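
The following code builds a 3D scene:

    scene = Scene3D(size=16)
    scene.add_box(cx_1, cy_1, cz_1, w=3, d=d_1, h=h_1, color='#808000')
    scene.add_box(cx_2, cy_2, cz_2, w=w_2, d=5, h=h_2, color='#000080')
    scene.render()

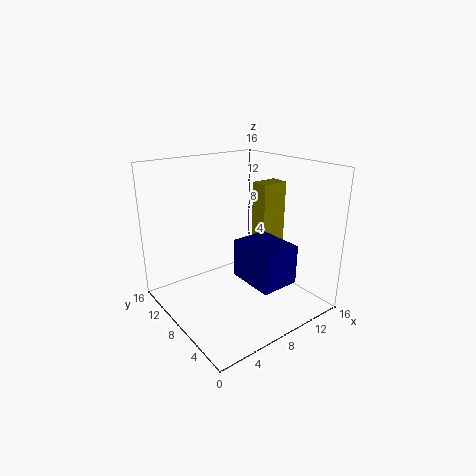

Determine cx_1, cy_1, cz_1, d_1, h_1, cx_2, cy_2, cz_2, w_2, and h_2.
cx_1 = 10
cy_1 = 6
cz_1 = 7
d_1 = 2
h_1 = 7
cx_2 = 6
cy_2 = 1
cz_2 = 5
w_2 = 4
h_2 = 4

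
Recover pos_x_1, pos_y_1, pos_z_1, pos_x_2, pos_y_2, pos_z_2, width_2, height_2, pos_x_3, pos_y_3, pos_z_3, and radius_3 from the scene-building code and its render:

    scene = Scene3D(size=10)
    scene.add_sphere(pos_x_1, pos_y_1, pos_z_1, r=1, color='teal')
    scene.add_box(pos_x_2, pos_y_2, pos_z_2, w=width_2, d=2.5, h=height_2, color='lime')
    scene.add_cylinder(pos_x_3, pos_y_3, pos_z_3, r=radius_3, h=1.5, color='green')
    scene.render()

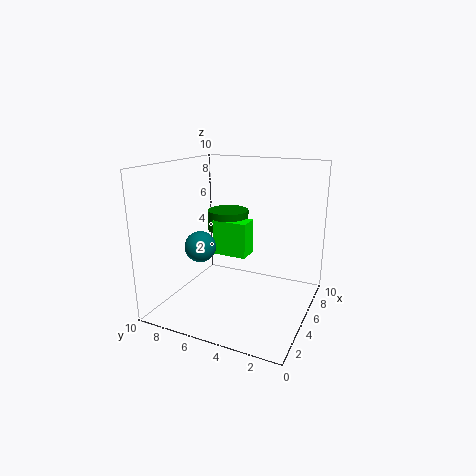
pos_x_1 = 2.5
pos_y_1 = 6.5
pos_z_1 = 5
pos_x_2 = 5
pos_y_2 = 4.5
pos_z_2 = 3.5
width_2 = 1.5
height_2 = 2.5
pos_x_3 = 6.5
pos_y_3 = 6.5
pos_z_3 = 5
radius_3 = 1.5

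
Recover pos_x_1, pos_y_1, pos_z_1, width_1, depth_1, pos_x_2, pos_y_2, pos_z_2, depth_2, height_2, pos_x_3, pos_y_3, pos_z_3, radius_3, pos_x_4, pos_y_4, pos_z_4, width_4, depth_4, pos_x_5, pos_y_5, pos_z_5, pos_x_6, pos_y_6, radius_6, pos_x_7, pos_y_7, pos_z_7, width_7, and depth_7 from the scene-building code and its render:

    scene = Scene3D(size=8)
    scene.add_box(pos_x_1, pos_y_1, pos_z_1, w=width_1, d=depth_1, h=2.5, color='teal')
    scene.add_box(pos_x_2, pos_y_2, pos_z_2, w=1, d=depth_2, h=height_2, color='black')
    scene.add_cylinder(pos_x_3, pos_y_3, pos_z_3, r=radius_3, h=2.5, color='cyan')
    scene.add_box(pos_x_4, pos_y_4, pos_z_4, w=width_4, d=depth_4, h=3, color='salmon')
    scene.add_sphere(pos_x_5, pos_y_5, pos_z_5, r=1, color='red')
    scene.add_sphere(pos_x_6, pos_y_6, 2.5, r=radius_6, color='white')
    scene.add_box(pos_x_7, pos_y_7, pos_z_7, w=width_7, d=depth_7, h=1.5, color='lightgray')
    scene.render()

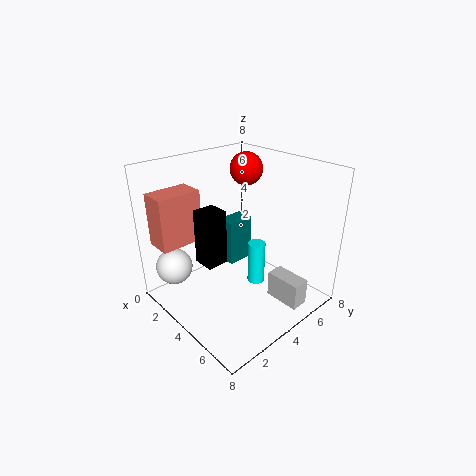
pos_x_1 = 3
pos_y_1 = 3.5
pos_z_1 = 2.5
width_1 = 1
depth_1 = 1.5
pos_x_2 = 5
pos_y_2 = 0.5
pos_z_2 = 4.5
depth_2 = 1
height_2 = 2.5
pos_x_3 = 4.5
pos_y_3 = 5
pos_z_3 = 1
radius_3 = 0.5
pos_x_4 = 0.5
pos_y_4 = 0.5
pos_z_4 = 3.5
width_4 = 1.5
depth_4 = 2.5
pos_x_5 = 2
pos_y_5 = 6.5
pos_z_5 = 7
pos_x_6 = 2
pos_y_6 = 1
radius_6 = 1
pos_x_7 = 5.5
pos_y_7 = 5
pos_z_7 = 0.5
width_7 = 2
depth_7 = 1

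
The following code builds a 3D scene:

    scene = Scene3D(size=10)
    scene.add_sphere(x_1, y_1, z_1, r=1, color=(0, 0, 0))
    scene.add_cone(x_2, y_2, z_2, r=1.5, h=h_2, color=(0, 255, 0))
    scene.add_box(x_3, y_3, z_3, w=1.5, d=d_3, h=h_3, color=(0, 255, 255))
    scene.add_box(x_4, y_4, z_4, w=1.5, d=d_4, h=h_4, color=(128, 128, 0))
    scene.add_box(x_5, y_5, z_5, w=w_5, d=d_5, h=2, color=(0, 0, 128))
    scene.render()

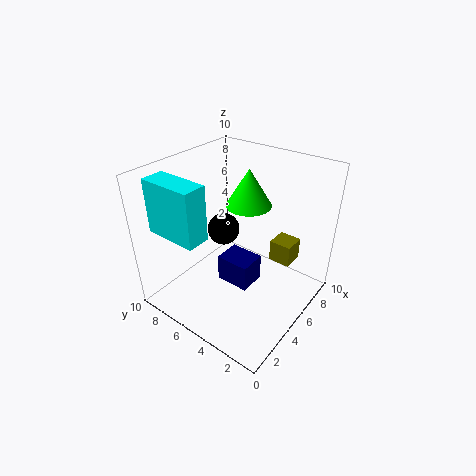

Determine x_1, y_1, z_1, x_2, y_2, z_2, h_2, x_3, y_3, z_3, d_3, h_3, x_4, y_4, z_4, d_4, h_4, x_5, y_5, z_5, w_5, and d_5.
x_1 = 3.5; y_1 = 5; z_1 = 6.5; x_2 = 5.5; y_2 = 4.5; z_2 = 7.5; h_2 = 2.5; x_3 = 0.5; y_3 = 5; z_3 = 6.5; d_3 = 3.5; h_3 = 3.5; x_4 = 6; y_4 = 1.5; z_4 = 3.5; d_4 = 1.5; h_4 = 1.5; x_5 = 4.5; y_5 = 4; z_5 = 1; w_5 = 2; d_5 = 2.5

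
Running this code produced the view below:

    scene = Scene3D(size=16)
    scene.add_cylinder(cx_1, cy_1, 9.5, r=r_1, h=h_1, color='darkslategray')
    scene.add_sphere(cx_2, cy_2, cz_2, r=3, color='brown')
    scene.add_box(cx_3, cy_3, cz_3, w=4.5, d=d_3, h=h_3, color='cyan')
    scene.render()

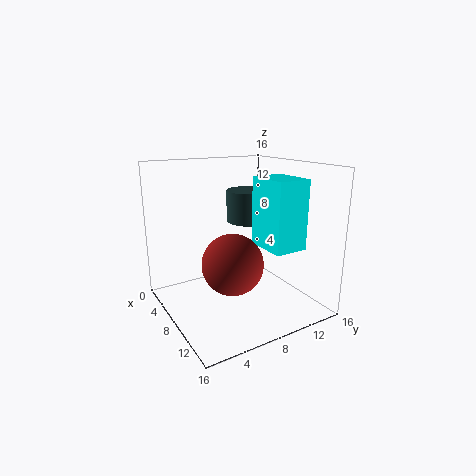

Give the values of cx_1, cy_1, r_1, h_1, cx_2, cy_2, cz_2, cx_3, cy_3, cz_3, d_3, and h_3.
cx_1 = 7
cy_1 = 10
r_1 = 2.5
h_1 = 3.5
cx_2 = 12
cy_2 = 5
cz_2 = 7
cx_3 = 10
cy_3 = 8.5
cz_3 = 8
d_3 = 3.5
h_3 = 7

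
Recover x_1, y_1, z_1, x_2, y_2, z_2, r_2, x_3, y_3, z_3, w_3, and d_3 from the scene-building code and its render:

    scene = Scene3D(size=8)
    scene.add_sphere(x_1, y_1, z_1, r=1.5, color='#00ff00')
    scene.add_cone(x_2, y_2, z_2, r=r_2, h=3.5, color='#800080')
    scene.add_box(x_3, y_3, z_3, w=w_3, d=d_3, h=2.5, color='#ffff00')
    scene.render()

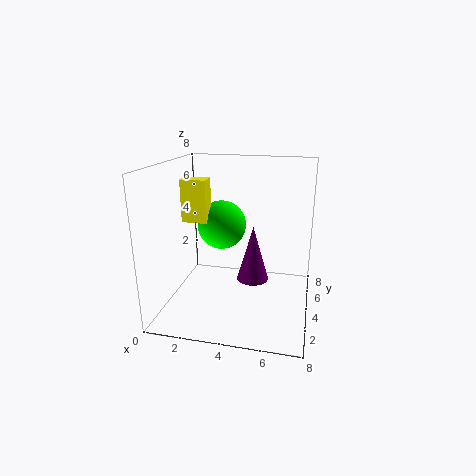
x_1 = 2.5; y_1 = 6; z_1 = 4; x_2 = 4.5; y_2 = 6; z_2 = 0.5; r_2 = 1; x_3 = 0.5; y_3 = 4.5; z_3 = 4.5; w_3 = 1.5; d_3 = 1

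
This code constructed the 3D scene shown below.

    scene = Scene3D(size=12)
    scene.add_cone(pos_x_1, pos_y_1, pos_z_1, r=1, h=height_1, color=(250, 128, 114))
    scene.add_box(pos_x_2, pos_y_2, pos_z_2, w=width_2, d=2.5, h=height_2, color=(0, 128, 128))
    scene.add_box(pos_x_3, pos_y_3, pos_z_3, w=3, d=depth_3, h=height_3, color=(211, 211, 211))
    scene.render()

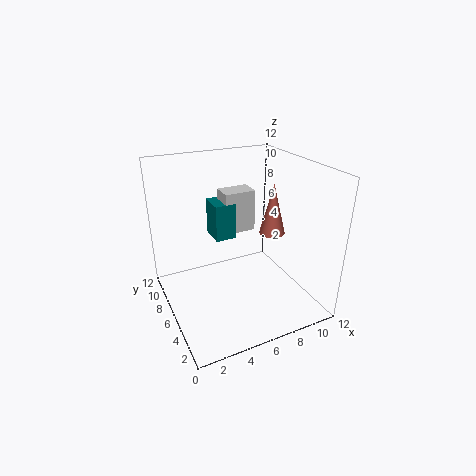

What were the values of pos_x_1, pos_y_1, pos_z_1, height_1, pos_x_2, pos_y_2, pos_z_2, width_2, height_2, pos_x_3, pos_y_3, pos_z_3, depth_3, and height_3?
pos_x_1 = 8; pos_y_1 = 4; pos_z_1 = 7; height_1 = 4; pos_x_2 = 5.5; pos_y_2 = 9.5; pos_z_2 = 4; width_2 = 2; height_2 = 3.5; pos_x_3 = 6.5; pos_y_3 = 9.5; pos_z_3 = 4.5; depth_3 = 2; height_3 = 4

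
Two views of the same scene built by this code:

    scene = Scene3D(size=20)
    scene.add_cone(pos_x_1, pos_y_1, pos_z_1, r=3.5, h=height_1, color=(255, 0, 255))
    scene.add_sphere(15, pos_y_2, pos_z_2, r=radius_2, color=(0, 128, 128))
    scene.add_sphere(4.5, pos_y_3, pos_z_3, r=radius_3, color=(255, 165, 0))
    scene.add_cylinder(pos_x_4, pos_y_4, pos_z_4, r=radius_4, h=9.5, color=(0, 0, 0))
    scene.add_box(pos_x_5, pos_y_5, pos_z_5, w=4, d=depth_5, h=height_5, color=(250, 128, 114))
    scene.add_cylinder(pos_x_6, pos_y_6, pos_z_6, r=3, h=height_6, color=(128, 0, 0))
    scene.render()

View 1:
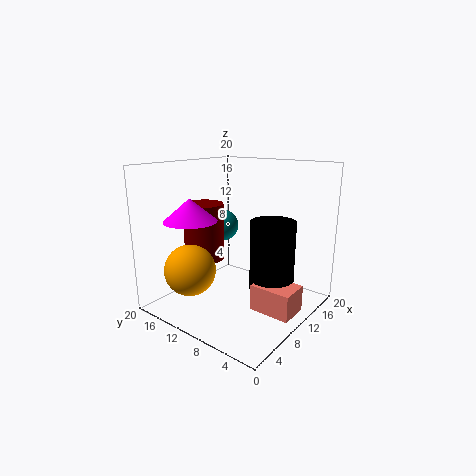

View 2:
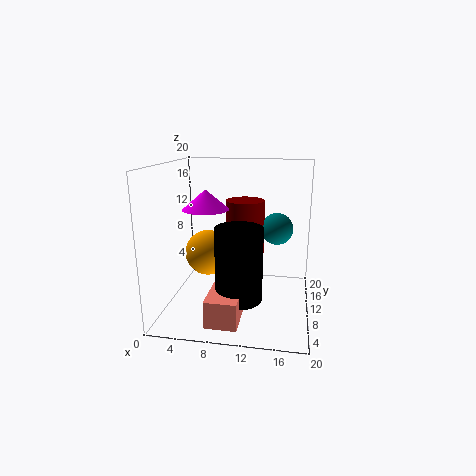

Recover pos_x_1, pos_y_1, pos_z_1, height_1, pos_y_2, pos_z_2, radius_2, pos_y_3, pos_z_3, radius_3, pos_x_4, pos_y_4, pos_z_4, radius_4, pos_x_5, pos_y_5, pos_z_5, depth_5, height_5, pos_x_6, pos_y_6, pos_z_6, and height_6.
pos_x_1 = 4.5, pos_y_1 = 13.5, pos_z_1 = 13, height_1 = 3, pos_y_2 = 17, pos_z_2 = 9.5, radius_2 = 2.5, pos_y_3 = 14, pos_z_3 = 6, radius_3 = 3.5, pos_x_4 = 11, pos_y_4 = 5, pos_z_4 = 3.5, radius_4 = 3, pos_x_5 = 7.5, pos_y_5 = 0.5, pos_z_5 = 1.5, depth_5 = 5.5, height_5 = 3.5, pos_x_6 = 10, pos_y_6 = 16.5, pos_z_6 = 5.5, height_6 = 8.5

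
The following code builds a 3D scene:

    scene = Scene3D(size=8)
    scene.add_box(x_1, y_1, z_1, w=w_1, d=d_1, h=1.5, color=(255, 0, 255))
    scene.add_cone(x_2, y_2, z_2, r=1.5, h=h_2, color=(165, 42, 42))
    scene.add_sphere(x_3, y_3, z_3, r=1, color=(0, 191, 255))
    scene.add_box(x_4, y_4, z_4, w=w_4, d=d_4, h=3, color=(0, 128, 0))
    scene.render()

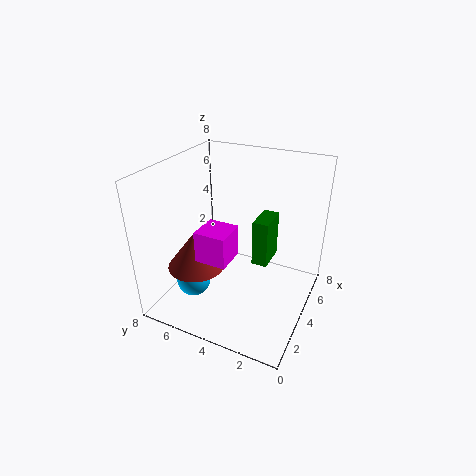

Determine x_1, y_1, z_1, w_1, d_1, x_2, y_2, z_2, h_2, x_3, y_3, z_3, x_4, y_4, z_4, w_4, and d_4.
x_1 = 0.5; y_1 = 3; z_1 = 4.5; w_1 = 1.5; d_1 = 1.5; x_2 = 2; y_2 = 5.5; z_2 = 3; h_2 = 2; x_3 = 3; y_3 = 6.5; z_3 = 1; x_4 = 6; y_4 = 3; z_4 = 1; w_4 = 2; d_4 = 1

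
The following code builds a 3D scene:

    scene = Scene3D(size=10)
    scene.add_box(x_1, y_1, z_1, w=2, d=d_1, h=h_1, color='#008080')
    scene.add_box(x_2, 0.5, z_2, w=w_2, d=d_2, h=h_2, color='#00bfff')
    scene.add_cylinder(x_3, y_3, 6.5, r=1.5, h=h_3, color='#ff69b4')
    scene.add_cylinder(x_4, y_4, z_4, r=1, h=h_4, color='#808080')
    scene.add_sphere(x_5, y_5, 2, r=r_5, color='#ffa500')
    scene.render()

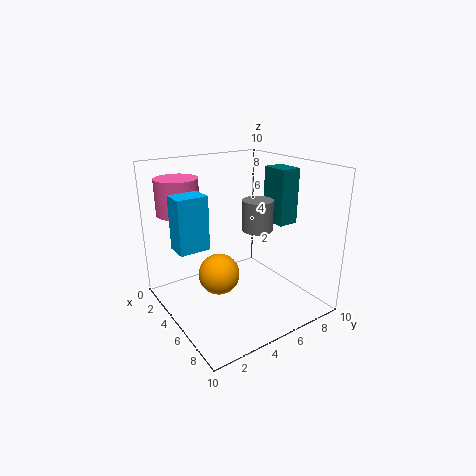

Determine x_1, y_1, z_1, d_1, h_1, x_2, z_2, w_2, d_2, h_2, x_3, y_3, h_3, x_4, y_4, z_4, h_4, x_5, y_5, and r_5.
x_1 = 4
y_1 = 8
z_1 = 5.5
d_1 = 1.5
h_1 = 4
x_2 = 4
z_2 = 5
w_2 = 1.5
d_2 = 2
h_2 = 3.5
x_3 = 2
y_3 = 2
h_3 = 2.5
x_4 = 6.5
y_4 = 5.5
z_4 = 6
h_4 = 2
x_5 = 4
y_5 = 4
r_5 = 1.5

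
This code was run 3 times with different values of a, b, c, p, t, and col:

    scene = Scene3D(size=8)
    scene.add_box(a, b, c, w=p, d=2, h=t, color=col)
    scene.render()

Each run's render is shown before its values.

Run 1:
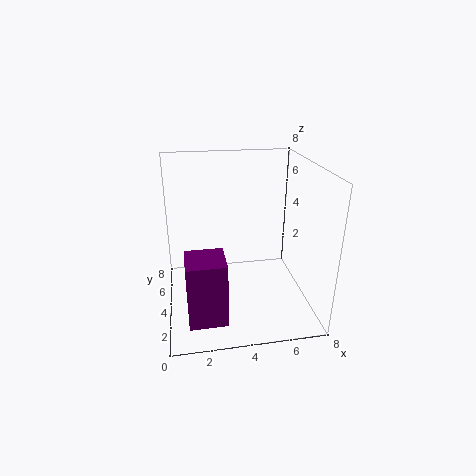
a = 1
b = 1
c = 0.5
p = 2
t = 3.5
col = 'purple'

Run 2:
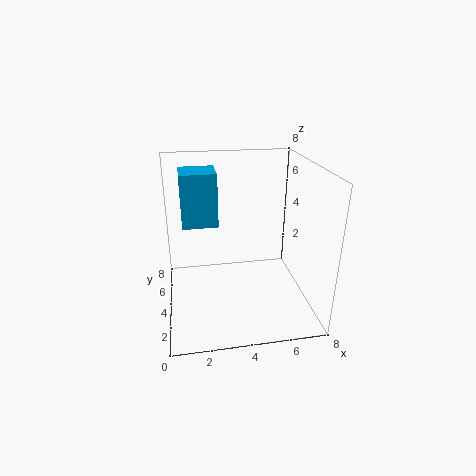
a = 1
b = 4.5
c = 4.5
p = 2
t = 3
col = 'deepskyblue'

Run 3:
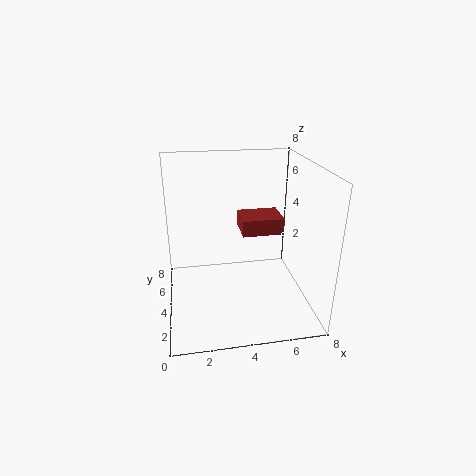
a = 4.5
b = 5
c = 3.5
p = 2.5
t = 1
col = 'brown'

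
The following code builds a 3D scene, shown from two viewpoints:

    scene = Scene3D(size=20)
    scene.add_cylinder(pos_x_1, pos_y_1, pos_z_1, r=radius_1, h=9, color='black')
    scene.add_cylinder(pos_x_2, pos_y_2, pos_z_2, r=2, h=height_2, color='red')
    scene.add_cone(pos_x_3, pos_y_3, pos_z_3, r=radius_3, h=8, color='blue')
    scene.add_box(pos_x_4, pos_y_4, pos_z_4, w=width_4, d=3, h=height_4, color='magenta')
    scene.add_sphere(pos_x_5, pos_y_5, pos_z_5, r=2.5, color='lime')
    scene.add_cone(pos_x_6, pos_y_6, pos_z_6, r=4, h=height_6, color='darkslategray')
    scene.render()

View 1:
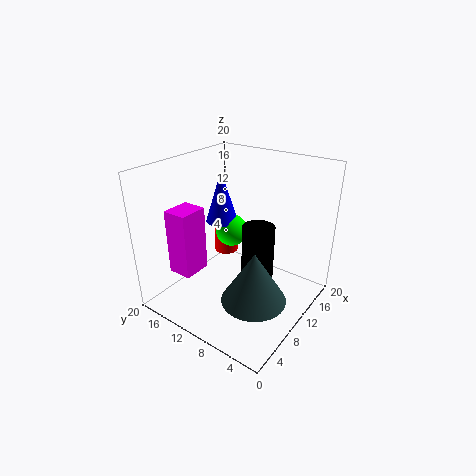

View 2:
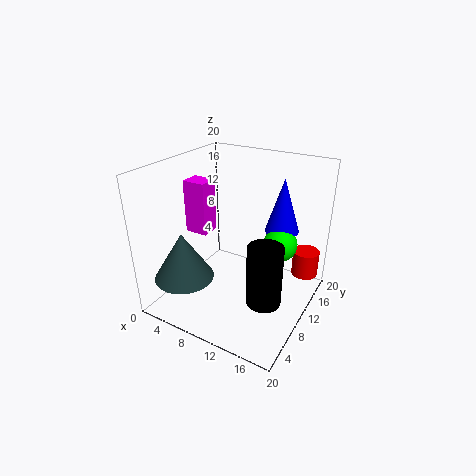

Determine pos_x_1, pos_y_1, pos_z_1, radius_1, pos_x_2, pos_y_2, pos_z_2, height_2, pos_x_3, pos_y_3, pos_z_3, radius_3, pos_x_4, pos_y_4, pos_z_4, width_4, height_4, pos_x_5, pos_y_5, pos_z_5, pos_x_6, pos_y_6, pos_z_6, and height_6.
pos_x_1 = 14.5; pos_y_1 = 9.5; pos_z_1 = 1; radius_1 = 2.5; pos_x_2 = 17.5; pos_y_2 = 18; pos_z_2 = 2; height_2 = 4; pos_x_3 = 14; pos_y_3 = 16; pos_z_3 = 9.5; radius_3 = 2.5; pos_x_4 = 0.5; pos_y_4 = 10.5; pos_z_4 = 8.5; width_4 = 3.5; height_4 = 8; pos_x_5 = 14.5; pos_y_5 = 14.5; pos_z_5 = 8; pos_x_6 = 5; pos_y_6 = 4; pos_z_6 = 5.5; height_6 = 6.5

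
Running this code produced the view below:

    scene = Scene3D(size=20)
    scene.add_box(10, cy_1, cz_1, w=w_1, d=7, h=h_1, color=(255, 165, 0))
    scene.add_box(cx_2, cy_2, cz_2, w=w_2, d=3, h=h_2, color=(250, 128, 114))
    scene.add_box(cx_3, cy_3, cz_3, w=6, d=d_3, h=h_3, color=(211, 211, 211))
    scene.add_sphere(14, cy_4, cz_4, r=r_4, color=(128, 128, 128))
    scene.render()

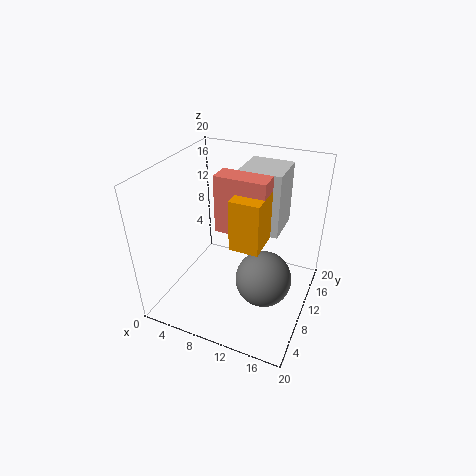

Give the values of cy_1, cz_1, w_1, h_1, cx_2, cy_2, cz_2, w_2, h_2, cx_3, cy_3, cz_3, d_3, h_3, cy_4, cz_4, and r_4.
cy_1 = 7, cz_1 = 10, w_1 = 4, h_1 = 7, cx_2 = 7, cy_2 = 9, cz_2 = 11, w_2 = 7, h_2 = 8, cx_3 = 9, cy_3 = 12, cz_3 = 10, d_3 = 6, h_3 = 9, cy_4 = 10, cz_4 = 4, r_4 = 4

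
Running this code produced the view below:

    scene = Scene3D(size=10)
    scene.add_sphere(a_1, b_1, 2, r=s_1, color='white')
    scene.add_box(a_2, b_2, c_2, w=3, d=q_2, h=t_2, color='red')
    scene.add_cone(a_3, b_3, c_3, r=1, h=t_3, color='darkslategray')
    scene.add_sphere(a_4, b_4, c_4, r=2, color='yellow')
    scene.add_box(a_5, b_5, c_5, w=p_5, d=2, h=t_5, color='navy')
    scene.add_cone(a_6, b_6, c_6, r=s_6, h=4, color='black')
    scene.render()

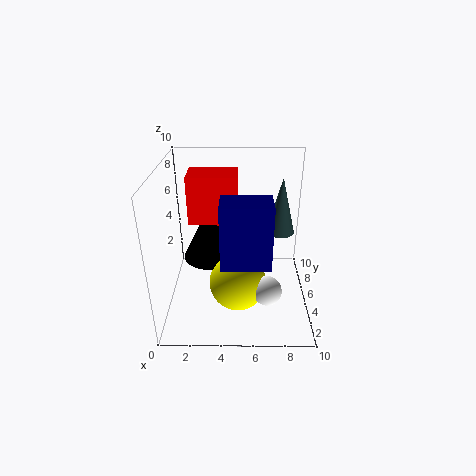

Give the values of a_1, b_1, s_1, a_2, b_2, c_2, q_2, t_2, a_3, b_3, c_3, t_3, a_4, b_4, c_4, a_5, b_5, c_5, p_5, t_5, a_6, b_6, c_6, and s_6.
a_1 = 7
b_1 = 3
s_1 = 1
a_2 = 2
b_2 = 3
c_2 = 7
q_2 = 2
t_2 = 3
a_3 = 8
b_3 = 6
c_3 = 5
t_3 = 4
a_4 = 5
b_4 = 4
c_4 = 2
a_5 = 4
b_5 = 1
c_5 = 5
p_5 = 3
t_5 = 4
a_6 = 3
b_6 = 6
c_6 = 3
s_6 = 2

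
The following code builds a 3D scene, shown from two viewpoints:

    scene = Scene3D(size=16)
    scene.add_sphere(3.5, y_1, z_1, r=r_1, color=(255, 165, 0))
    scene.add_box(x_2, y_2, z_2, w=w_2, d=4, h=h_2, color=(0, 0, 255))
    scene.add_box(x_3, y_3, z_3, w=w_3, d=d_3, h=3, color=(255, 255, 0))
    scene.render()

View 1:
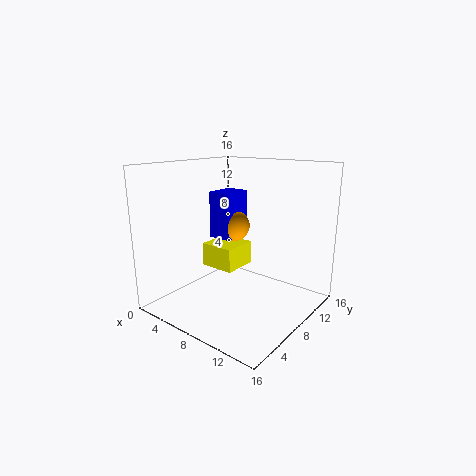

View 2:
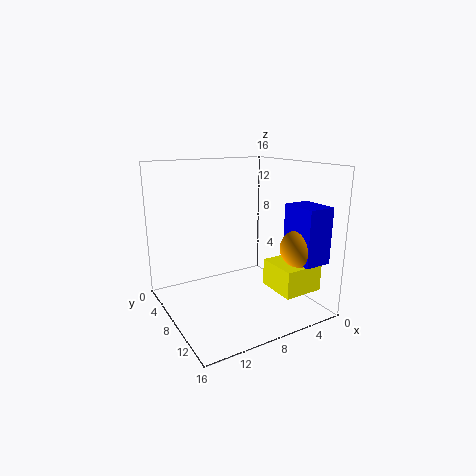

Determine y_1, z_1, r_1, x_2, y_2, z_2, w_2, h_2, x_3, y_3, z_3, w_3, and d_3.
y_1 = 13
z_1 = 7.5
r_1 = 2
x_2 = 1
y_2 = 11
z_2 = 6
w_2 = 3
h_2 = 6
x_3 = 1
y_3 = 9.5
z_3 = 2.5
w_3 = 4.5
d_3 = 4.5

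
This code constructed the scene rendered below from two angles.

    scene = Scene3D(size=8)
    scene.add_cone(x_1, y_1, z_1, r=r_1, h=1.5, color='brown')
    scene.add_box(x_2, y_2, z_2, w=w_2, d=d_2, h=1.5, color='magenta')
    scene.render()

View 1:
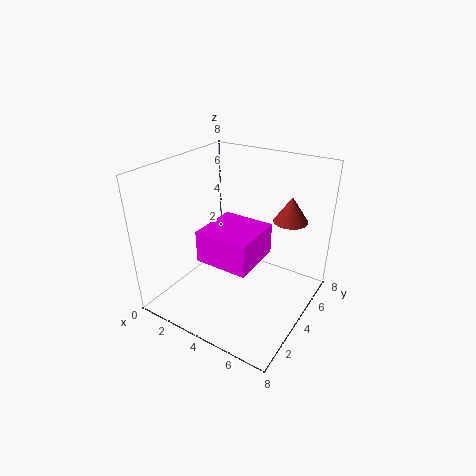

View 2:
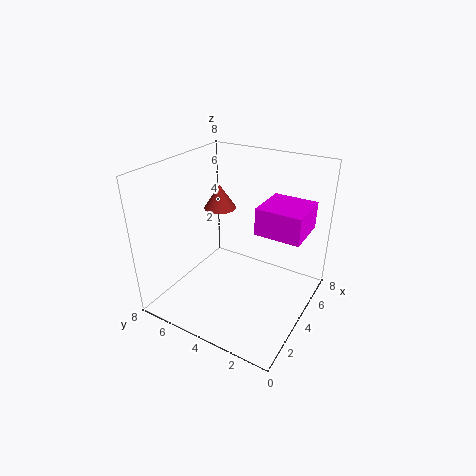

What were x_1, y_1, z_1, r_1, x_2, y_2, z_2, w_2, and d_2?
x_1 = 6; y_1 = 6.5; z_1 = 4.5; r_1 = 1; x_2 = 4; y_2 = 0.5; z_2 = 4.5; w_2 = 2.5; d_2 = 2.5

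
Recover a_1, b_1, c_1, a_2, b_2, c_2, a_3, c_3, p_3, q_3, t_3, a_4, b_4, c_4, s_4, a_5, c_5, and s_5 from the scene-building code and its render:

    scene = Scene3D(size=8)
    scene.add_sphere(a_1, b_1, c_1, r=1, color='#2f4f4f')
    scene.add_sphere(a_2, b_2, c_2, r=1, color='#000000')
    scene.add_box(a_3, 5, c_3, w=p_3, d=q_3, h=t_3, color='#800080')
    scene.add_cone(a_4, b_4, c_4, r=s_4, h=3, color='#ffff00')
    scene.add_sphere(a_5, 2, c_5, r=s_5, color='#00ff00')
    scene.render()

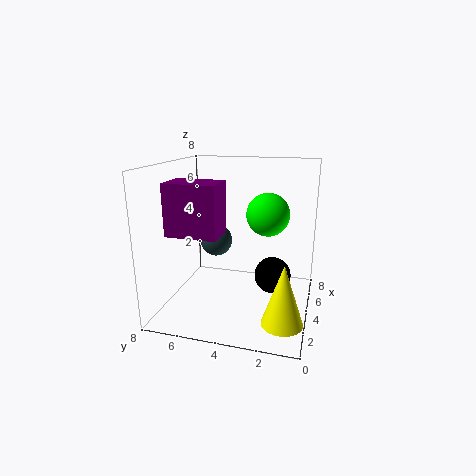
a_1 = 6
b_1 = 6
c_1 = 3
a_2 = 4
b_2 = 2
c_2 = 2
a_3 = 3
c_3 = 4
p_3 = 2
q_3 = 3
t_3 = 3
a_4 = 1
b_4 = 1
c_4 = 1
s_4 = 1
a_5 = 2
c_5 = 6
s_5 = 1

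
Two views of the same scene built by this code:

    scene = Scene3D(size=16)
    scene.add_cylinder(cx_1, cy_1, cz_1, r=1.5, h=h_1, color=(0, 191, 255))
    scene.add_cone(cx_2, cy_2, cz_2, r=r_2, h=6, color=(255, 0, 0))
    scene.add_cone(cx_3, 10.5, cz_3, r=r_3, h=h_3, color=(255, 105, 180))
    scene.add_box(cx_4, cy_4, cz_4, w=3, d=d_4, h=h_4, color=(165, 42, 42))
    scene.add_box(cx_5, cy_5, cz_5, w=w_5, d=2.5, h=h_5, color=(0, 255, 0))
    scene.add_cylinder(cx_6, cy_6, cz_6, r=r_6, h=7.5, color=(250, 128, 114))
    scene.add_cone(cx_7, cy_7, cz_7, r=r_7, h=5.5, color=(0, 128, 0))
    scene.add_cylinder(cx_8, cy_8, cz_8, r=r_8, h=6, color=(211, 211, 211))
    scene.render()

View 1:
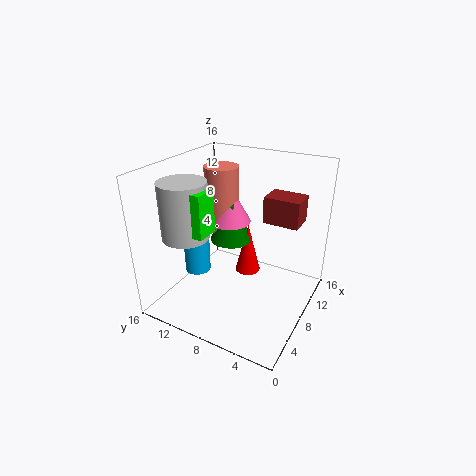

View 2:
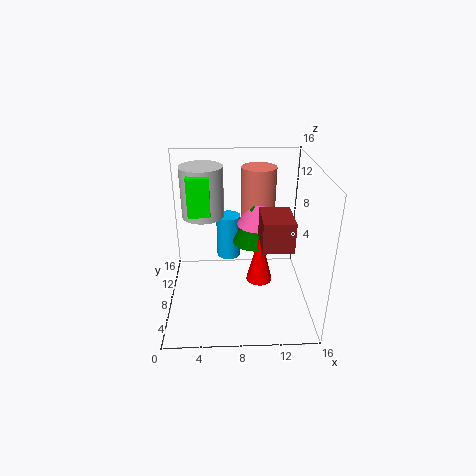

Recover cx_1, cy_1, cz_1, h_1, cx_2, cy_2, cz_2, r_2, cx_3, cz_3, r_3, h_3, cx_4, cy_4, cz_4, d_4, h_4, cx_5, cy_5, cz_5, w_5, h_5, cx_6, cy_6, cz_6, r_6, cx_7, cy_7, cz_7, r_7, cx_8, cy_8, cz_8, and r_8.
cx_1 = 7; cy_1 = 13; cz_1 = 3; h_1 = 5.5; cx_2 = 10.5; cy_2 = 8; cz_2 = 2.5; r_2 = 1.5; cx_3 = 10.5; cz_3 = 8.5; r_3 = 2.5; h_3 = 4.5; cx_4 = 10; cy_4 = 2; cz_4 = 9.5; d_4 = 4; h_4 = 3; cx_5 = 2.5; cy_5 = 9; cz_5 = 10; w_5 = 2.5; h_5 = 4.5; cx_6 = 10.5; cy_6 = 11.5; cz_6 = 7.5; r_6 = 2; cx_7 = 10; cy_7 = 10; cz_7 = 6.5; r_7 = 2.5; cx_8 = 4; cy_8 = 12; cz_8 = 9; r_8 = 2.5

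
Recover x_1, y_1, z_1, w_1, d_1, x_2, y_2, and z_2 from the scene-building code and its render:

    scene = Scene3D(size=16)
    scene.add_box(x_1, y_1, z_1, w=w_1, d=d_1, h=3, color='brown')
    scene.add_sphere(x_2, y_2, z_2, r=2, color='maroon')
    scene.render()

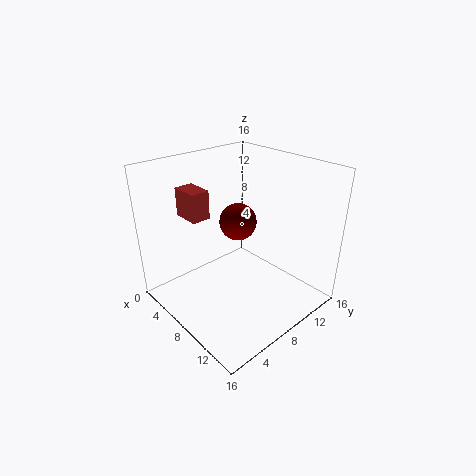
x_1 = 4
y_1 = 3
z_1 = 11
w_1 = 3
d_1 = 2
x_2 = 8
y_2 = 8
z_2 = 10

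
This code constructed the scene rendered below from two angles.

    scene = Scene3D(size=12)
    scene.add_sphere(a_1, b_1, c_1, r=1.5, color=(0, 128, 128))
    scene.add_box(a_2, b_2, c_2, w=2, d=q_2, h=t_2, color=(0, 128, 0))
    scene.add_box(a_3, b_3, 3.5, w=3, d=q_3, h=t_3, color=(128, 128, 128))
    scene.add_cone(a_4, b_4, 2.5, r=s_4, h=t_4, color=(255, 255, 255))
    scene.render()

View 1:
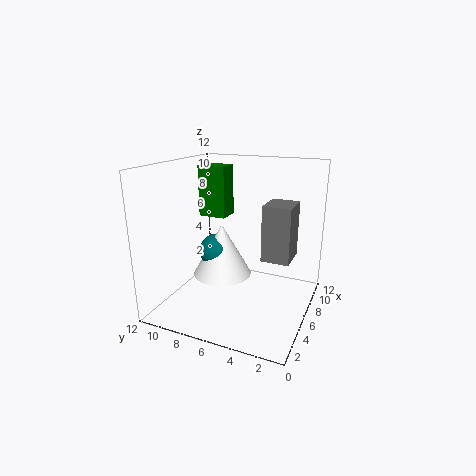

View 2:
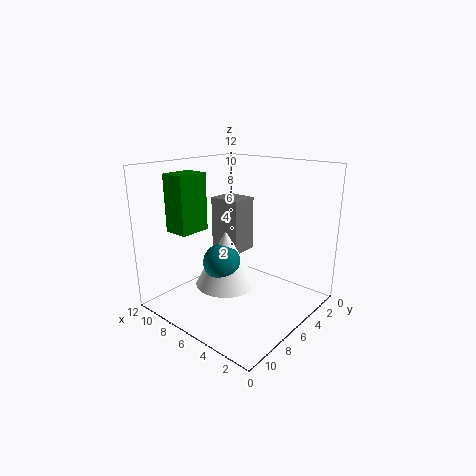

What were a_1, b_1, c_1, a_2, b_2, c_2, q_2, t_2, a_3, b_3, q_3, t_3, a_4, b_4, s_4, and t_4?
a_1 = 6, b_1 = 8, c_1 = 4.5, a_2 = 7.5, b_2 = 8, c_2 = 7, q_2 = 2.5, t_2 = 4.5, a_3 = 7.5, b_3 = 2, q_3 = 2.5, t_3 = 5, a_4 = 6, b_4 = 7.5, s_4 = 2.5, t_4 = 4.5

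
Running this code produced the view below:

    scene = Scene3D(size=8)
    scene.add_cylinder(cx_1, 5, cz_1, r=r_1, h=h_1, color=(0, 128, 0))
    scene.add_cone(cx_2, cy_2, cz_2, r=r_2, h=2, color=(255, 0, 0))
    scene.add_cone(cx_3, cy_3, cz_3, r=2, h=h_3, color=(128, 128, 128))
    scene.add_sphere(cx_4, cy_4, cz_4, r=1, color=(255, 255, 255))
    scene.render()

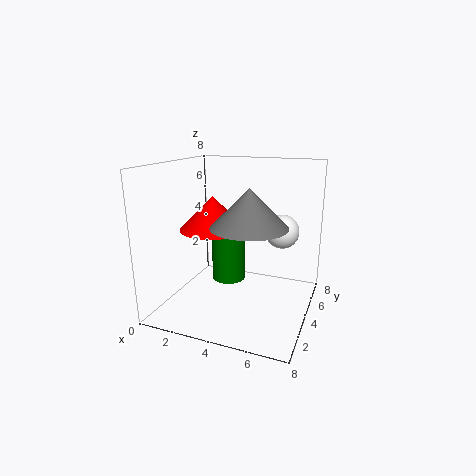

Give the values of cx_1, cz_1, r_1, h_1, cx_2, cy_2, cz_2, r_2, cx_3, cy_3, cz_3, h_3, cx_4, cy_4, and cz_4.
cx_1 = 3
cz_1 = 1
r_1 = 1
h_1 = 3
cx_2 = 2
cy_2 = 5
cz_2 = 4
r_2 = 2
cx_3 = 5
cy_3 = 3
cz_3 = 5
h_3 = 2
cx_4 = 6
cy_4 = 6
cz_4 = 4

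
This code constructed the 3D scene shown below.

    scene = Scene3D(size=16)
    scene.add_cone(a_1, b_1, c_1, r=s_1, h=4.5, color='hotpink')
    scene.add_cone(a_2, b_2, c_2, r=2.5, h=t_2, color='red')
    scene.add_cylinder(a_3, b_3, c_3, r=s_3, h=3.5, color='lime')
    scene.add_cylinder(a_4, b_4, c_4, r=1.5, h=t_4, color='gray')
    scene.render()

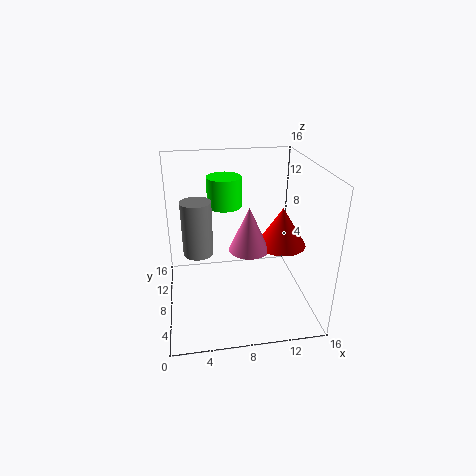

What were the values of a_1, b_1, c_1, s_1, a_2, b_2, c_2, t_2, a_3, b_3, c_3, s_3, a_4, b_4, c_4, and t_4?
a_1 = 8.5; b_1 = 4.5; c_1 = 8.5; s_1 = 2; a_2 = 12; b_2 = 5; c_2 = 8.5; t_2 = 4; a_3 = 7; b_3 = 11.5; c_3 = 10.5; s_3 = 2; a_4 = 3.5; b_4 = 5.5; c_4 = 8; t_4 = 5.5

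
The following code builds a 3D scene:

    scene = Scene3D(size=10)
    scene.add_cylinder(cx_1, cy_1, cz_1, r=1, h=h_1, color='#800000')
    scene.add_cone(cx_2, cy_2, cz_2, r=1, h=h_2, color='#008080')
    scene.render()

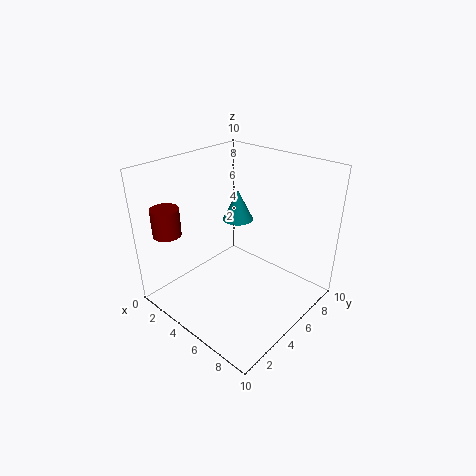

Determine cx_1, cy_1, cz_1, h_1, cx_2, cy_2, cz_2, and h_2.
cx_1 = 1; cy_1 = 2; cz_1 = 5; h_1 = 2; cx_2 = 5; cy_2 = 5; cz_2 = 6.5; h_2 = 2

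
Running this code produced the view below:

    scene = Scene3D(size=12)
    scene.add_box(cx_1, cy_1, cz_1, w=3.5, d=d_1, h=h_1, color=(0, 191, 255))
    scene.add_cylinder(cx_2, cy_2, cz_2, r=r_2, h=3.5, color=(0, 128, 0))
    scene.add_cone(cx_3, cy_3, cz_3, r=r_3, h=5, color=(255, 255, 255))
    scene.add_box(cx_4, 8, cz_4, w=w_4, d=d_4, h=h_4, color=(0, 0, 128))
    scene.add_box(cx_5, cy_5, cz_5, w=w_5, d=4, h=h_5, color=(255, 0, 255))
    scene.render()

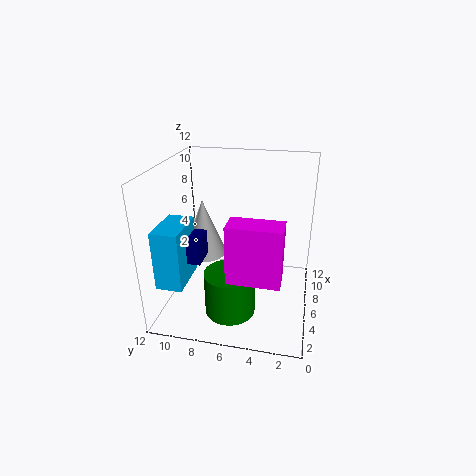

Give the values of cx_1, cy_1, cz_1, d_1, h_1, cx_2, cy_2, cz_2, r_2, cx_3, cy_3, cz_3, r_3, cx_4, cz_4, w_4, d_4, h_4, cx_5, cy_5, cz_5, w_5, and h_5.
cx_1 = 0.5, cy_1 = 9, cz_1 = 4, d_1 = 2, h_1 = 4.5, cx_2 = 3, cy_2 = 6, cz_2 = 1, r_2 = 2, cx_3 = 7.5, cy_3 = 9.5, cz_3 = 3.5, r_3 = 2, cx_4 = 2, cz_4 = 5.5, w_4 = 2, d_4 = 2.5, h_4 = 2, cx_5 = 1.5, cy_5 = 2, cz_5 = 4.5, w_5 = 2, h_5 = 4.5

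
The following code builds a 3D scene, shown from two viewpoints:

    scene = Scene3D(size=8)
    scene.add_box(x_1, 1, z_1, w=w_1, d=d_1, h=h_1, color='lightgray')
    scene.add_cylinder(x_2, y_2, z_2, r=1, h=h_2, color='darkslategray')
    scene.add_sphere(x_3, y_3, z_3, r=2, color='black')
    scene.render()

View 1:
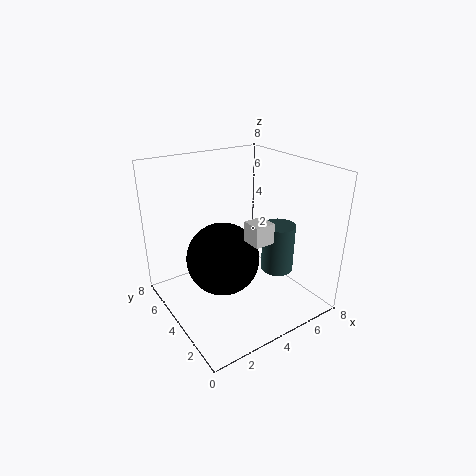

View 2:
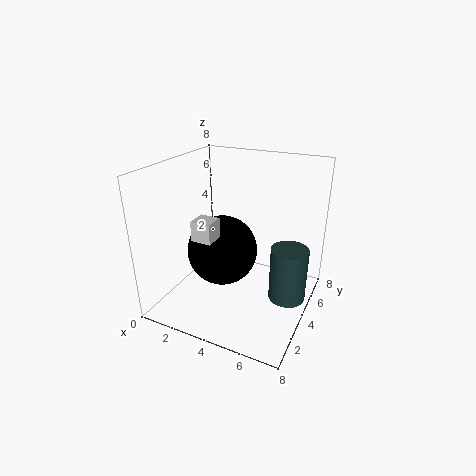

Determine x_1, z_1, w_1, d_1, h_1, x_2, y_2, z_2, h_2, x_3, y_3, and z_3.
x_1 = 3; z_1 = 5; w_1 = 1; d_1 = 1; h_1 = 1; x_2 = 7; y_2 = 4; z_2 = 1; h_2 = 3; x_3 = 3; y_3 = 4; z_3 = 3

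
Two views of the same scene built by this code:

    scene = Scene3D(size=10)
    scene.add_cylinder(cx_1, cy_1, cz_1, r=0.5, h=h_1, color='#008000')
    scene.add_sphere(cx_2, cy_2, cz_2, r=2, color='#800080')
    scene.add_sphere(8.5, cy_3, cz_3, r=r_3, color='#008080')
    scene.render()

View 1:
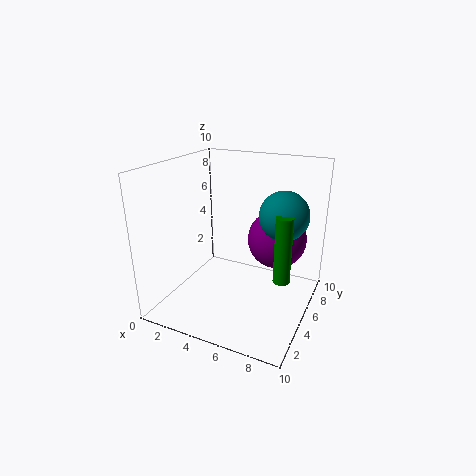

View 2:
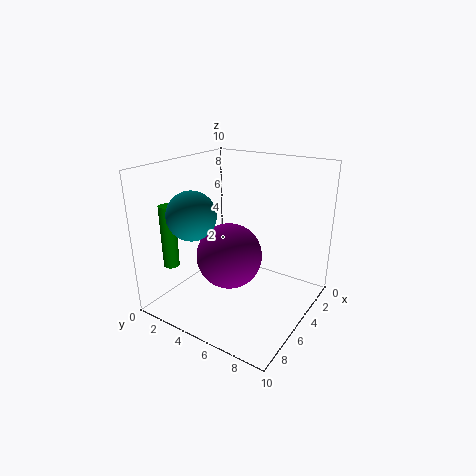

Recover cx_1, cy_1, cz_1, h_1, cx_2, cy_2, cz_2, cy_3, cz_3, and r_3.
cx_1 = 9; cy_1 = 2.5; cz_1 = 4; h_1 = 4; cx_2 = 7.5; cy_2 = 6; cz_2 = 5; cy_3 = 4; cz_3 = 7.5; r_3 = 1.5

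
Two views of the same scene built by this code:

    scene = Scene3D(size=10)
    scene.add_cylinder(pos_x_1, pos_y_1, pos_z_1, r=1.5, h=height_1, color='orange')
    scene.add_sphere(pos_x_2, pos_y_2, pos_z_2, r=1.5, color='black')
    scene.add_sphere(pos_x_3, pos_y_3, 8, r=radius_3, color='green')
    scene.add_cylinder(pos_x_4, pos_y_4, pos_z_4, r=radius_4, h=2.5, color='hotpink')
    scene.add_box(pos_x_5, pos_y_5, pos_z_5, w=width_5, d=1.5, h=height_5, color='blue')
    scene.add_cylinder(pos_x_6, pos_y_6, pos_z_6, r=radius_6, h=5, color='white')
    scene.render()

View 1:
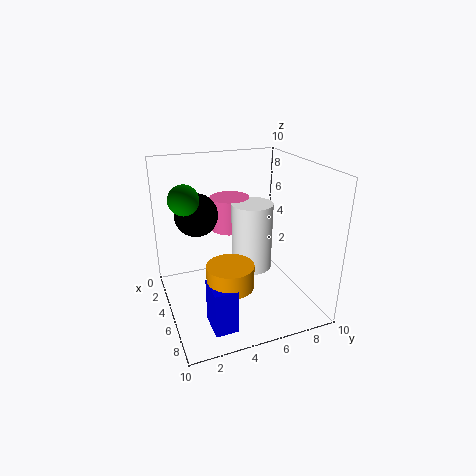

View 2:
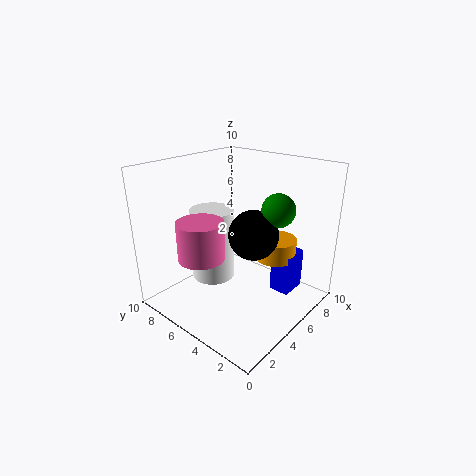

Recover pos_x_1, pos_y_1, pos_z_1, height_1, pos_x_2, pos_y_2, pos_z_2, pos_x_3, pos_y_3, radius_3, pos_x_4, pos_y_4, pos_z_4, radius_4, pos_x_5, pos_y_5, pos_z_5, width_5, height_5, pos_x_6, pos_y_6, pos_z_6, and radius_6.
pos_x_1 = 7.5, pos_y_1 = 3.5, pos_z_1 = 3, height_1 = 1.5, pos_x_2 = 3.5, pos_y_2 = 2.5, pos_z_2 = 6.5, pos_x_3 = 4.5, pos_y_3 = 1.5, radius_3 = 1, pos_x_4 = 2, pos_y_4 = 5.5, pos_z_4 = 4.5, radius_4 = 1.5, pos_x_5 = 7, pos_y_5 = 2, pos_z_5 = 0.5, width_5 = 2, height_5 = 3, pos_x_6 = 4, pos_y_6 = 6.5, pos_z_6 = 2, radius_6 = 1.5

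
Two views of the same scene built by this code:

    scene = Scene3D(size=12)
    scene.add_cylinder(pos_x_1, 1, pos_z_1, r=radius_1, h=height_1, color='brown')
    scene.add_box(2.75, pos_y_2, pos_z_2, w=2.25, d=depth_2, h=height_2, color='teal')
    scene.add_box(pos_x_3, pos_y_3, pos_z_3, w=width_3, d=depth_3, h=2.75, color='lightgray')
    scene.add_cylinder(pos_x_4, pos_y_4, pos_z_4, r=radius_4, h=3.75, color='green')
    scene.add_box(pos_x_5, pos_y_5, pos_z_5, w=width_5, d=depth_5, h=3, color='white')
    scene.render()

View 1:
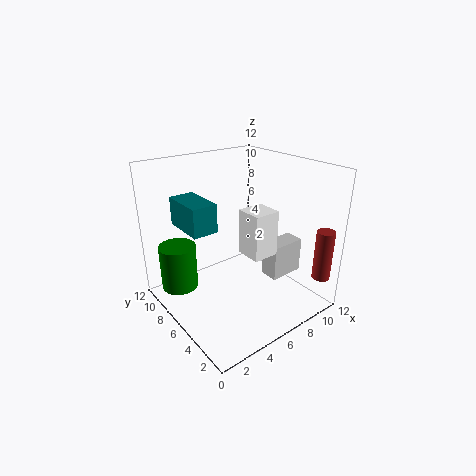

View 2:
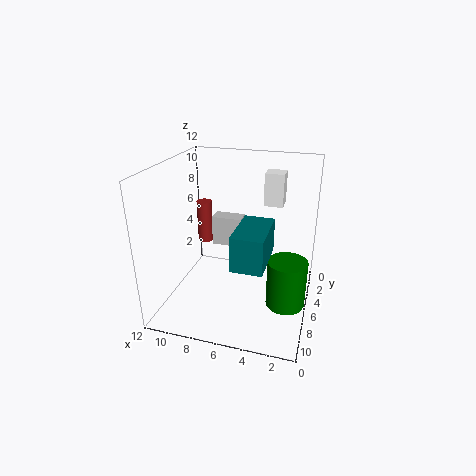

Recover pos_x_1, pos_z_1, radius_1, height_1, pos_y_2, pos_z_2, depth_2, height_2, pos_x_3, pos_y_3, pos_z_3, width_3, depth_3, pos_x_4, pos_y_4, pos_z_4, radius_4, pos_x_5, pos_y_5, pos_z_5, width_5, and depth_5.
pos_x_1 = 11, pos_z_1 = 2.75, radius_1 = 0.75, height_1 = 4.25, pos_y_2 = 7.5, pos_z_2 = 6.25, depth_2 = 4, height_2 = 2.5, pos_x_3 = 6.5, pos_y_3 = 2, pos_z_3 = 3.75, width_3 = 2.75, depth_3 = 1.5, pos_x_4 = 1.5, pos_y_4 = 8.25, pos_z_4 = 2, radius_4 = 1.5, pos_x_5 = 3, pos_y_5 = 0.25, pos_z_5 = 7.5, width_5 = 1.75, depth_5 = 1.75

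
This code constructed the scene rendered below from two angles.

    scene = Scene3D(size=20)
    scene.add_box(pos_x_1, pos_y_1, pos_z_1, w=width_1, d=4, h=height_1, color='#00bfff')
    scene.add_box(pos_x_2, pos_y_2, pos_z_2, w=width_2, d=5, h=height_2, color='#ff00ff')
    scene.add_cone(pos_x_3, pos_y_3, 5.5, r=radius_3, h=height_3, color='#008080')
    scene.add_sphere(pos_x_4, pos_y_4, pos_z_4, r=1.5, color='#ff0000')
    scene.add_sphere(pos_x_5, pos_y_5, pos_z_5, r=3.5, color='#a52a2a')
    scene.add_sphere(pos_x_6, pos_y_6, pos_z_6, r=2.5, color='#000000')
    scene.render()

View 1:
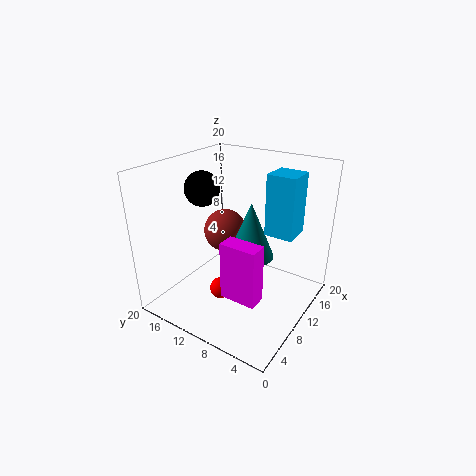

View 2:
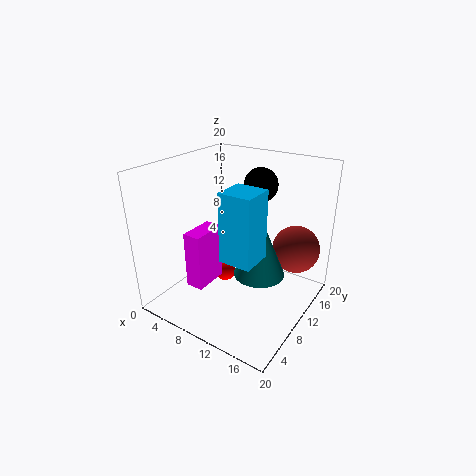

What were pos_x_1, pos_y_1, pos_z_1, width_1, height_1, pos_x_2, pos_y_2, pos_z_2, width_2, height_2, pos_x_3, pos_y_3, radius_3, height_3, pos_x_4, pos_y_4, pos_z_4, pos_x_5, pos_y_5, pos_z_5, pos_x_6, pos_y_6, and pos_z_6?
pos_x_1 = 12, pos_y_1 = 3, pos_z_1 = 10.5, width_1 = 4, height_1 = 8.5, pos_x_2 = 5, pos_y_2 = 4.5, pos_z_2 = 3.5, width_2 = 2.5, height_2 = 8, pos_x_3 = 13.5, pos_y_3 = 10, radius_3 = 3.5, height_3 = 8.5, pos_x_4 = 7, pos_y_4 = 11, pos_z_4 = 3, pos_x_5 = 16, pos_y_5 = 16.5, pos_z_5 = 7, pos_x_6 = 10, pos_y_6 = 16, pos_z_6 = 16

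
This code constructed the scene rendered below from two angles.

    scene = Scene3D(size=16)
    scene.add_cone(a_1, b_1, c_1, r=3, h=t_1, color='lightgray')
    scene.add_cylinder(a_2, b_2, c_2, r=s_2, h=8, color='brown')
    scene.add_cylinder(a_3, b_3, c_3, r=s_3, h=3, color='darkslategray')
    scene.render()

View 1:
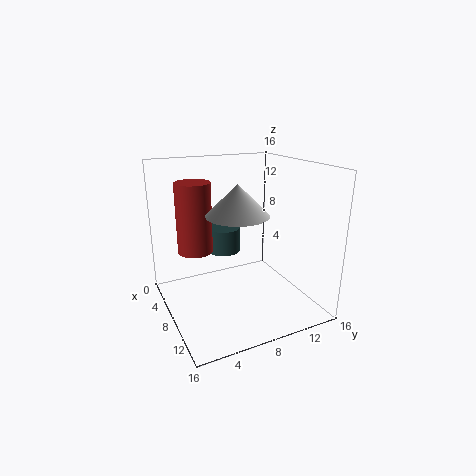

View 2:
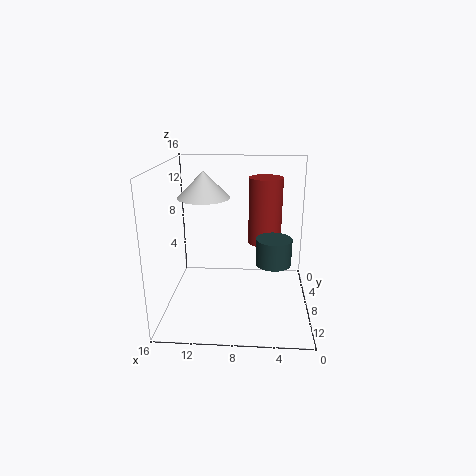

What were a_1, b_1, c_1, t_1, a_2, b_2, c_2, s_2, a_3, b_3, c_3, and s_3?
a_1 = 12, b_1 = 6, c_1 = 12, t_1 = 3, a_2 = 5, b_2 = 4, c_2 = 6, s_2 = 2, a_3 = 4, b_3 = 8, c_3 = 5, s_3 = 2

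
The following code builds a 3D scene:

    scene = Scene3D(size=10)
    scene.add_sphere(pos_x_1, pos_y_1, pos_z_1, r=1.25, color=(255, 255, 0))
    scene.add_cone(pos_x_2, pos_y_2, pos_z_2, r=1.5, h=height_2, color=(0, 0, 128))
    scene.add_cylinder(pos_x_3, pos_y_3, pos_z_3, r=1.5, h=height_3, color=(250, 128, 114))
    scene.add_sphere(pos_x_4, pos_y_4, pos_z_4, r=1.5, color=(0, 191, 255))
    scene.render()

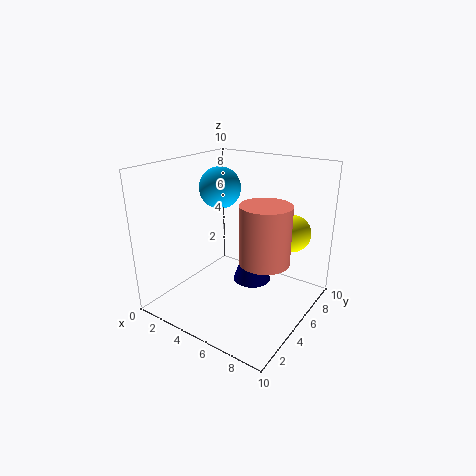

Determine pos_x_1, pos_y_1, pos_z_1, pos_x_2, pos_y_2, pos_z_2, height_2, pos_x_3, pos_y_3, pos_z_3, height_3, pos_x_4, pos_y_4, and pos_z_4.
pos_x_1 = 8.25
pos_y_1 = 6.75
pos_z_1 = 5.5
pos_x_2 = 4.5
pos_y_2 = 7.75
pos_z_2 = 0.25
height_2 = 4.5
pos_x_3 = 8.25
pos_y_3 = 3
pos_z_3 = 5
height_3 = 3.5
pos_x_4 = 2.75
pos_y_4 = 6
pos_z_4 = 8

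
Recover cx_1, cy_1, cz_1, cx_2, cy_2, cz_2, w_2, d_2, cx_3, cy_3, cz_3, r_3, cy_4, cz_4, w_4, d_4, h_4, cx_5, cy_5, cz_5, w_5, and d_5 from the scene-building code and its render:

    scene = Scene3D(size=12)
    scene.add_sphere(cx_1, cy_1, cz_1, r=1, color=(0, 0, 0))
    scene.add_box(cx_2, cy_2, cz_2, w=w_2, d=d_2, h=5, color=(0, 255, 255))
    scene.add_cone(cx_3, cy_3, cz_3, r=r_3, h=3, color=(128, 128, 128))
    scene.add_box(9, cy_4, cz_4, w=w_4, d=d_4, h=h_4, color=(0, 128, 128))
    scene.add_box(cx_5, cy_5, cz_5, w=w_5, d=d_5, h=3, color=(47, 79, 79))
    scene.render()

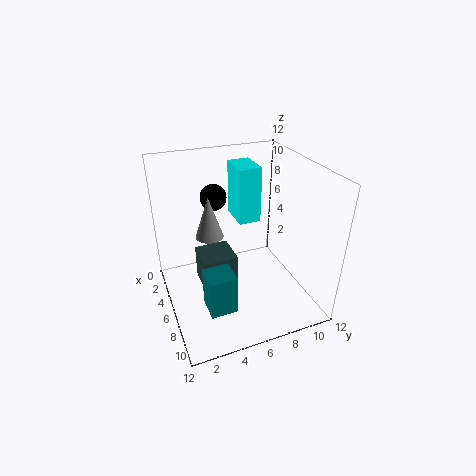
cx_1 = 6
cy_1 = 4
cz_1 = 10
cx_2 = 1
cy_2 = 7
cz_2 = 6
w_2 = 3
d_2 = 2
cx_3 = 8
cy_3 = 3
cz_3 = 8
r_3 = 1
cy_4 = 2
cz_4 = 3
w_4 = 2
d_4 = 2
h_4 = 3
cx_5 = 3
cy_5 = 3
cz_5 = 1
w_5 = 3
d_5 = 3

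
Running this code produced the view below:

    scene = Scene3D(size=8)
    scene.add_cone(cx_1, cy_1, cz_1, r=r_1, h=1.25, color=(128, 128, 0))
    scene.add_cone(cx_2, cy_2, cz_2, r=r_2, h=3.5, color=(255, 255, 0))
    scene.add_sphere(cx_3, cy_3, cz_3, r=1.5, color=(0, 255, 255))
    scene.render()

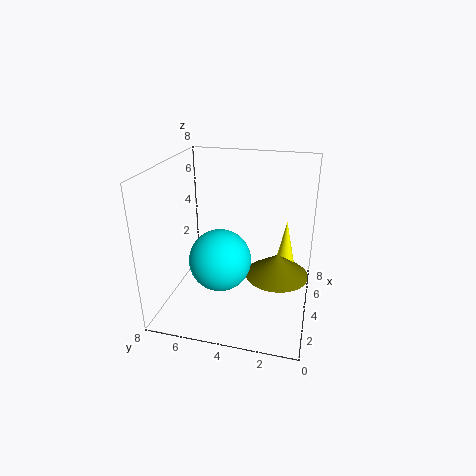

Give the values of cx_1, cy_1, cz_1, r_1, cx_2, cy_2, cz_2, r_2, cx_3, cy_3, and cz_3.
cx_1 = 4; cy_1 = 1.75; cz_1 = 2; r_1 = 1.75; cx_2 = 5.75; cy_2 = 1.5; cz_2 = 1; r_2 = 0.75; cx_3 = 1.5; cy_3 = 4.25; cz_3 = 4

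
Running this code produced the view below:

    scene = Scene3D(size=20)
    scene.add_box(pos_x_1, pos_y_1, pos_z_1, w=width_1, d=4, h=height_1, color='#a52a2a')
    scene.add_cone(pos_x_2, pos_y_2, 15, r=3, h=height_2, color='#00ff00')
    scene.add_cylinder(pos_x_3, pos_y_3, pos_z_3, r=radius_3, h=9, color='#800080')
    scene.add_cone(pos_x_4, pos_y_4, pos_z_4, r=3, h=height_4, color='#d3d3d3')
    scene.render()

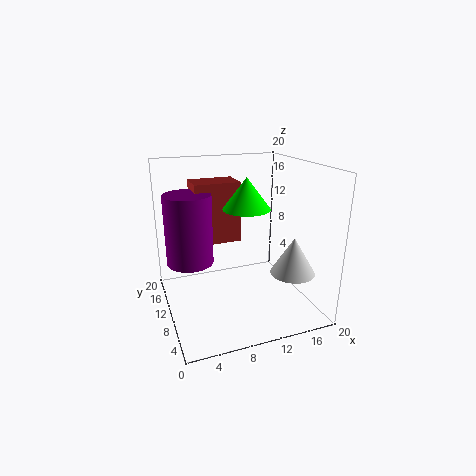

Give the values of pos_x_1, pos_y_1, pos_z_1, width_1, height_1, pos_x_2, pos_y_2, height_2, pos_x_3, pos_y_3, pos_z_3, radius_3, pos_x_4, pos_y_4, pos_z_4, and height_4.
pos_x_1 = 4, pos_y_1 = 9, pos_z_1 = 10, width_1 = 6, height_1 = 8, pos_x_2 = 10, pos_y_2 = 7, height_2 = 4, pos_x_3 = 3, pos_y_3 = 9, pos_z_3 = 8, radius_3 = 3, pos_x_4 = 16, pos_y_4 = 5, pos_z_4 = 6, height_4 = 5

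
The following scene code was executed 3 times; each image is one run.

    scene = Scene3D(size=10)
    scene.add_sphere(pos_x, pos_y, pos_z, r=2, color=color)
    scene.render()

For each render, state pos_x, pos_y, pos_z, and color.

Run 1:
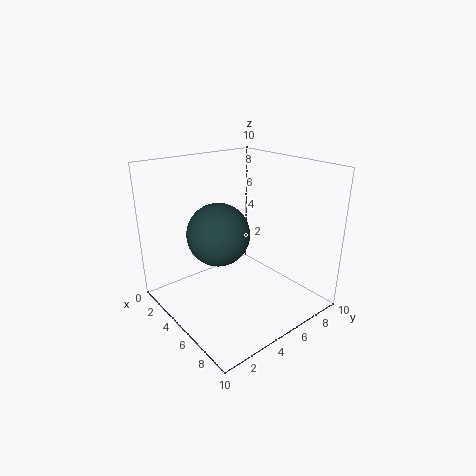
pos_x = 5.5, pos_y = 3, pos_z = 6, color = 'darkslategray'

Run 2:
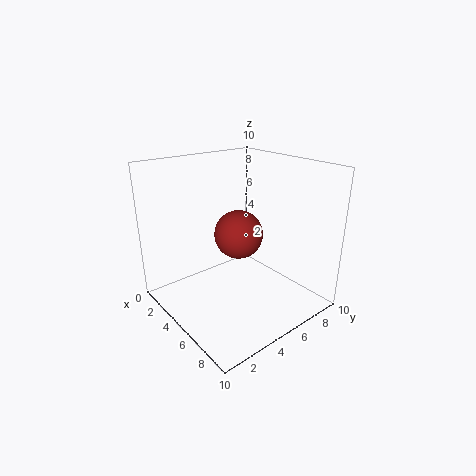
pos_x = 2, pos_y = 7.5, pos_z = 3.5, color = 'brown'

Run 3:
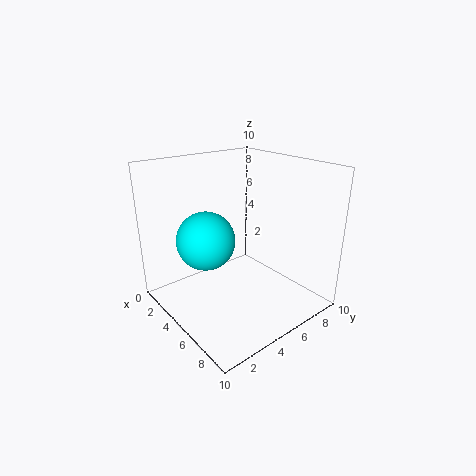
pos_x = 4, pos_y = 3, pos_z = 5, color = 'cyan'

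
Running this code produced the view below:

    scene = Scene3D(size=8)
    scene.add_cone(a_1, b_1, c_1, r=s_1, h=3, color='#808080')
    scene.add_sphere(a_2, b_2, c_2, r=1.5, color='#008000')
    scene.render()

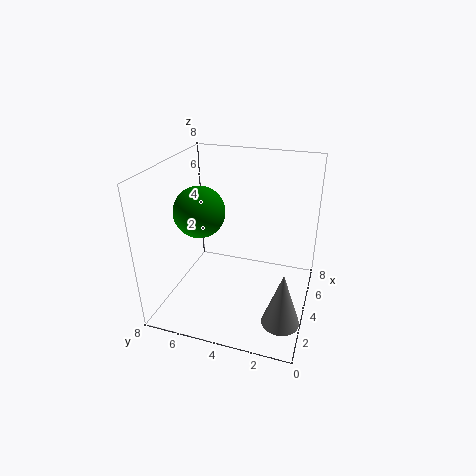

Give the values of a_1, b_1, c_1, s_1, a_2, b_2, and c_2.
a_1 = 2; b_1 = 1; c_1 = 0.5; s_1 = 1; a_2 = 4.5; b_2 = 6.5; c_2 = 5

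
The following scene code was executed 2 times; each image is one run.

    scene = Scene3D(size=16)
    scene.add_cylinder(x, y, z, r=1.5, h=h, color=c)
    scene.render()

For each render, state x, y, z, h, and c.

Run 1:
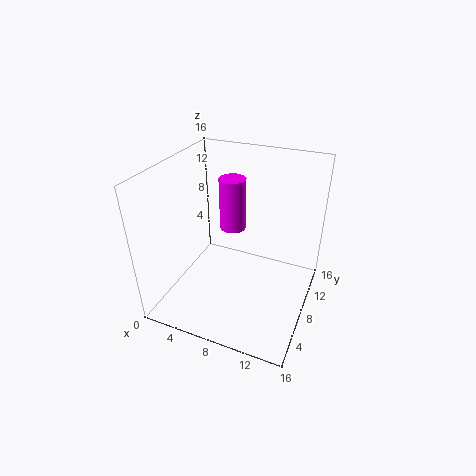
x = 6.5; y = 10; z = 8; h = 6; c = 'magenta'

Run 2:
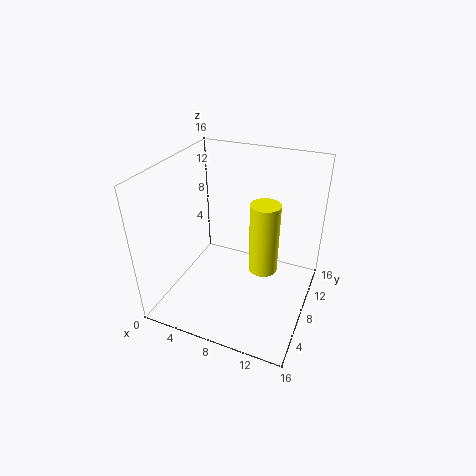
x = 11.5; y = 6.5; z = 6; h = 7.5; c = 'yellow'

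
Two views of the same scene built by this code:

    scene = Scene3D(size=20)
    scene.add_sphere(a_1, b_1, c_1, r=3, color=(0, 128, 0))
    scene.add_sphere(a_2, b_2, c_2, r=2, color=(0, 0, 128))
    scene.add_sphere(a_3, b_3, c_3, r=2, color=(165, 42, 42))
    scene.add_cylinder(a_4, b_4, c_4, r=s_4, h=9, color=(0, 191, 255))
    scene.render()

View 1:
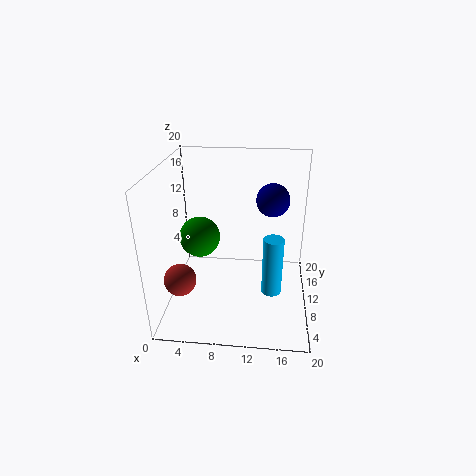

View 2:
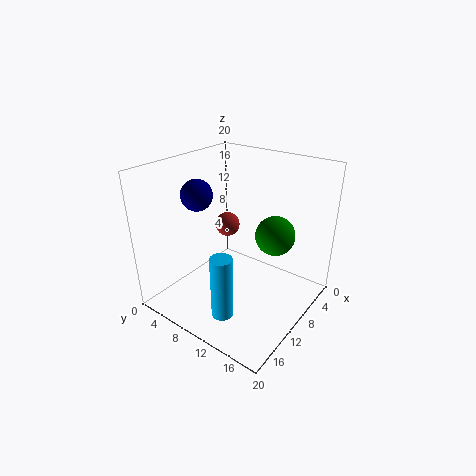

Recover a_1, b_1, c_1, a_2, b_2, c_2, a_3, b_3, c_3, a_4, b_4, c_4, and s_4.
a_1 = 4; b_1 = 12.5; c_1 = 8.5; a_2 = 14.5; b_2 = 7; c_2 = 17; a_3 = 3.5; b_3 = 3; c_3 = 7.5; a_4 = 15; b_4 = 11; c_4 = 0.5; s_4 = 1.5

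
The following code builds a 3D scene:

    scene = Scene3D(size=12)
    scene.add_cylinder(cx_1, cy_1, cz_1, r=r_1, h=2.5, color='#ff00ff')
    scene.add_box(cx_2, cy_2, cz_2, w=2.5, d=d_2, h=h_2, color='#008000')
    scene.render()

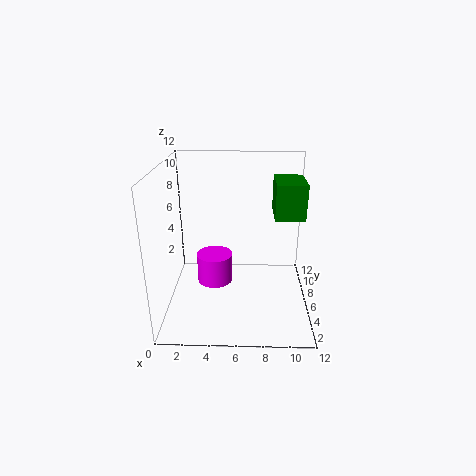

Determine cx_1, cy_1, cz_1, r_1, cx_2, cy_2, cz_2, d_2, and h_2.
cx_1 = 4
cy_1 = 6
cz_1 = 2
r_1 = 1.5
cx_2 = 9
cy_2 = 6
cz_2 = 7.5
d_2 = 3.5
h_2 = 3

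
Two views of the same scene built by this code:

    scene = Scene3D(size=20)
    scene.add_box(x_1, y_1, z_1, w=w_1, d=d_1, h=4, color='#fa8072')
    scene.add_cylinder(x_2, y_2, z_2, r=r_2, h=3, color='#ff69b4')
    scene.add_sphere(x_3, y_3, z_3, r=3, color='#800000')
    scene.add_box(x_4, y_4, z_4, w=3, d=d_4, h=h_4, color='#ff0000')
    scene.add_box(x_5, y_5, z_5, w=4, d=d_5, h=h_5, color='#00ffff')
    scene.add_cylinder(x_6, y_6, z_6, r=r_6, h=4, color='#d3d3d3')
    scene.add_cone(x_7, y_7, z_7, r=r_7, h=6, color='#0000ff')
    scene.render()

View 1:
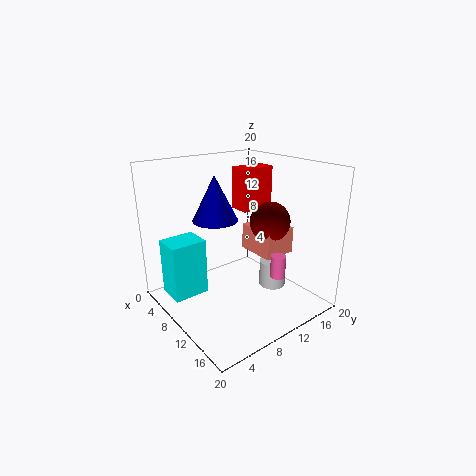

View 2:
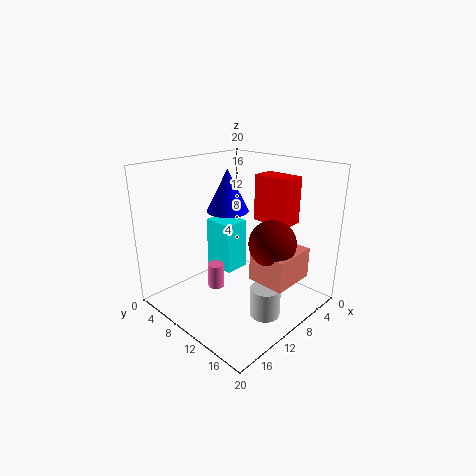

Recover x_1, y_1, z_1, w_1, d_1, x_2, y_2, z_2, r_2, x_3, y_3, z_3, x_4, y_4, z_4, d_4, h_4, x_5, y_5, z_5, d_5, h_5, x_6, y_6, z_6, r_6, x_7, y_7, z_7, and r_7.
x_1 = 6, y_1 = 14, z_1 = 6, w_1 = 6, d_1 = 5, x_2 = 16, y_2 = 12, z_2 = 6, r_2 = 1, x_3 = 10, y_3 = 16, z_3 = 11, x_4 = 6, y_4 = 12, z_4 = 13, d_4 = 5, h_4 = 6, x_5 = 4, y_5 = 1, z_5 = 2, d_5 = 5, h_5 = 8, x_6 = 11, y_6 = 16, z_6 = 1, r_6 = 2, x_7 = 9, y_7 = 7, z_7 = 13, r_7 = 3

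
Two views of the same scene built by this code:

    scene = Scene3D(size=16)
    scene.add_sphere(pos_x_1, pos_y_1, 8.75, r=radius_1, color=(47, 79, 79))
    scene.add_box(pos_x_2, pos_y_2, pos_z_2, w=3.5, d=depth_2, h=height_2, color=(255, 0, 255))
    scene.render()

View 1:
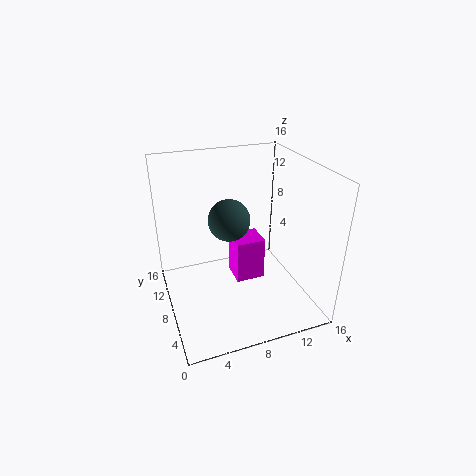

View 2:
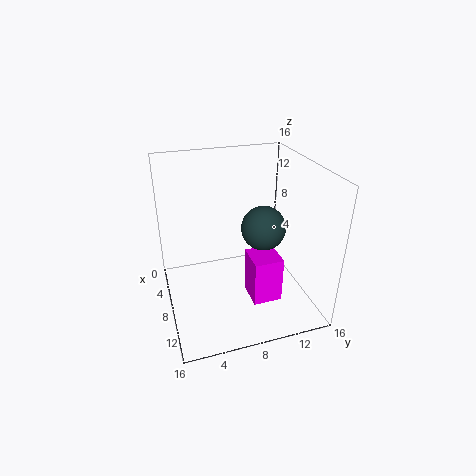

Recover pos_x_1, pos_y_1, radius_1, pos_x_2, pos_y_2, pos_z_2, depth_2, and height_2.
pos_x_1 = 8
pos_y_1 = 11
radius_1 = 2.5
pos_x_2 = 8.25
pos_y_2 = 8.75
pos_z_2 = 1.25
depth_2 = 3.25
height_2 = 5.25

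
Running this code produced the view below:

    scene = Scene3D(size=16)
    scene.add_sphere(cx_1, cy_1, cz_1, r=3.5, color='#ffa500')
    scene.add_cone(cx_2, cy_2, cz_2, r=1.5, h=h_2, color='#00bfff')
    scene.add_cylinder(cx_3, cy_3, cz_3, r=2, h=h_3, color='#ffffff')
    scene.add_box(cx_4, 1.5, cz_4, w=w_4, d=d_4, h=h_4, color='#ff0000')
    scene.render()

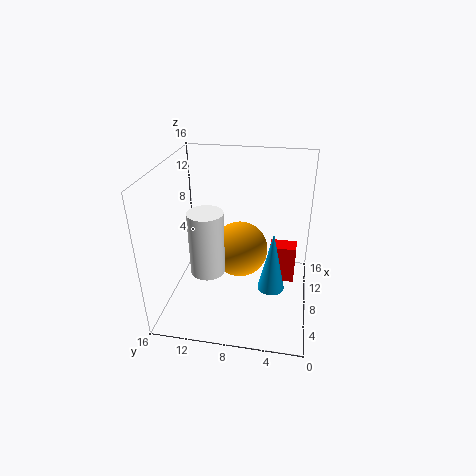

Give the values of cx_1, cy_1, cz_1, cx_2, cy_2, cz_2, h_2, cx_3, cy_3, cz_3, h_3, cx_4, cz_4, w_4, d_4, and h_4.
cx_1 = 12
cy_1 = 8.5
cz_1 = 4
cx_2 = 7
cy_2 = 4
cz_2 = 2.5
h_2 = 7
cx_3 = 7.5
cy_3 = 11.5
cz_3 = 3.5
h_3 = 7.5
cx_4 = 9
cz_4 = 2
w_4 = 2
d_4 = 3
h_4 = 4.5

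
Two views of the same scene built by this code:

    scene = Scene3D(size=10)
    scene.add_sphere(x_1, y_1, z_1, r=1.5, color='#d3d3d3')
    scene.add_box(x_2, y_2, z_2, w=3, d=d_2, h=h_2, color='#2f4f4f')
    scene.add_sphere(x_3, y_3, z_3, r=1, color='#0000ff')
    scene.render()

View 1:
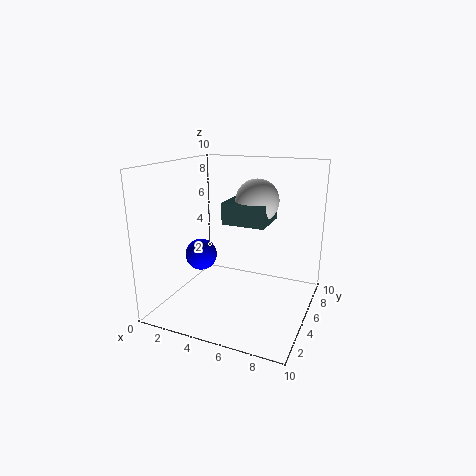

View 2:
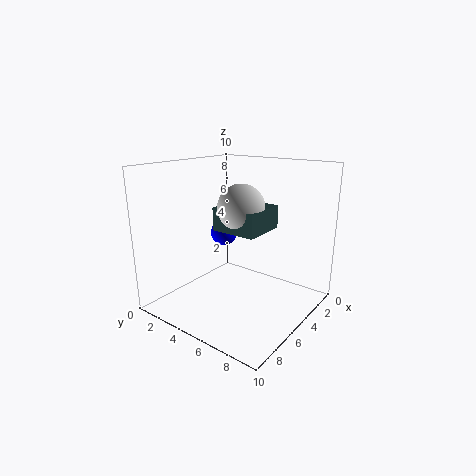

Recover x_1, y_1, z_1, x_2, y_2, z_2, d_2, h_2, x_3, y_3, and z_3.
x_1 = 6, y_1 = 6, z_1 = 7.5, x_2 = 4, y_2 = 4.5, z_2 = 6, d_2 = 3, h_2 = 1.5, x_3 = 3.5, y_3 = 2.5, z_3 = 4.5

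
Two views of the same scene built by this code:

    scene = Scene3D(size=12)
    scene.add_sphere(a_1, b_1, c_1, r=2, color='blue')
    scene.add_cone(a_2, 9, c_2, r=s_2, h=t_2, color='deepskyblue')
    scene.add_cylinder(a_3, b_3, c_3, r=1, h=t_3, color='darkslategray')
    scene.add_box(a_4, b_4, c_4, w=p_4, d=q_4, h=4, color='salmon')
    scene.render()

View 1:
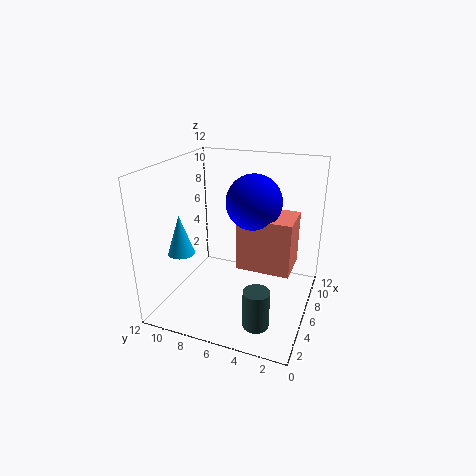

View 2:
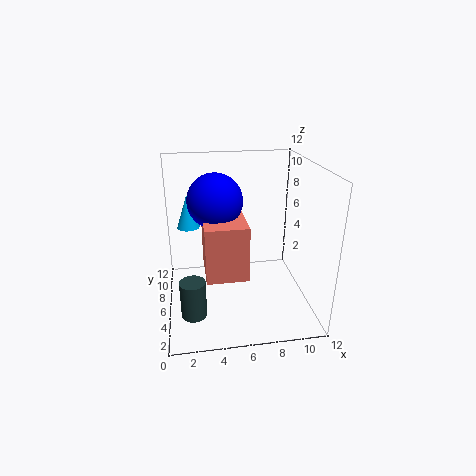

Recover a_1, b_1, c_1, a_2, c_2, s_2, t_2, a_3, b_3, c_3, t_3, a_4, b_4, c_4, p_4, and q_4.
a_1 = 4; b_1 = 4; c_1 = 10; a_2 = 2; c_2 = 6; s_2 = 1; t_2 = 3; a_3 = 2; b_3 = 3; c_3 = 1; t_3 = 3; a_4 = 3; b_4 = 1; c_4 = 5; p_4 = 3; q_4 = 4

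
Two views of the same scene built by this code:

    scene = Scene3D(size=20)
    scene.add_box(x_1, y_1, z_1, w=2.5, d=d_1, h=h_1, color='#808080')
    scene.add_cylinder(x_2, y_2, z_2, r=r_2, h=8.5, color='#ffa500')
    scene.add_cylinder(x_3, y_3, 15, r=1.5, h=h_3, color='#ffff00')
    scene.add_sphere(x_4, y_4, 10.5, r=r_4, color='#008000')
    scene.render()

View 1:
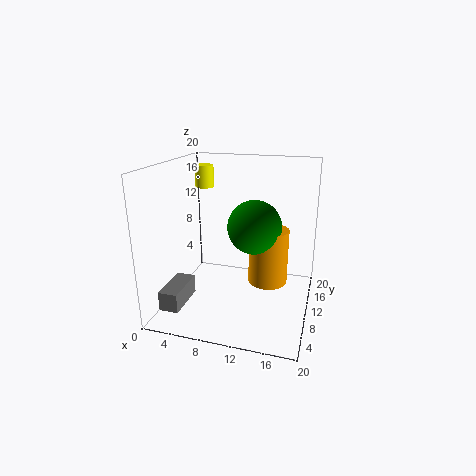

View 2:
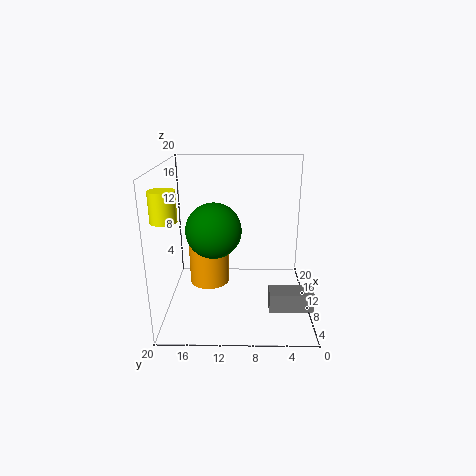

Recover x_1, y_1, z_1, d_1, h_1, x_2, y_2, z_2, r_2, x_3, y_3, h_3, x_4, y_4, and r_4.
x_1 = 2.5
y_1 = 0.5
z_1 = 3
d_1 = 5.5
h_1 = 2.5
x_2 = 13.5
y_2 = 14.5
z_2 = 1.5
r_2 = 3
x_3 = 2
y_3 = 18
h_3 = 3.5
x_4 = 11.5
y_4 = 13.5
r_4 = 4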